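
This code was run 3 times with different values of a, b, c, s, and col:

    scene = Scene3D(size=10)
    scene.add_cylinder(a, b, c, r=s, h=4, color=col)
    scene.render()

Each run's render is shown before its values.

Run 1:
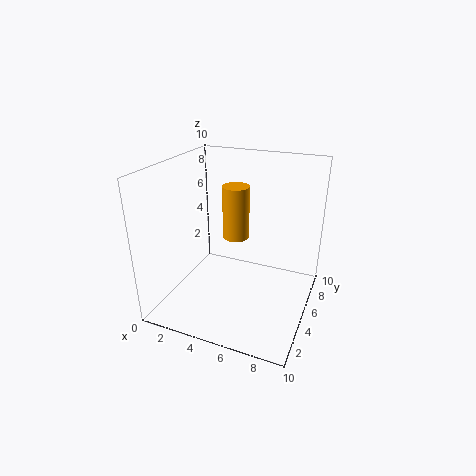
a = 4
b = 7
c = 4
s = 1
col = 'orange'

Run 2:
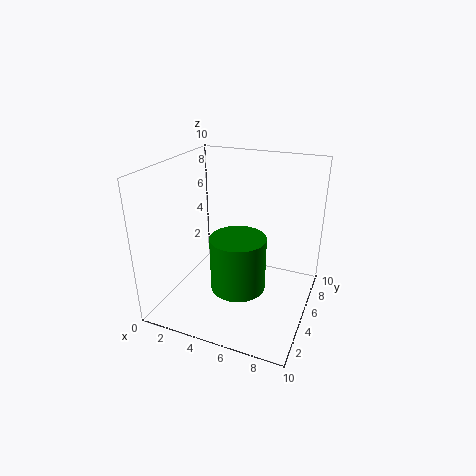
a = 5
b = 5
c = 1
s = 2
col = 'green'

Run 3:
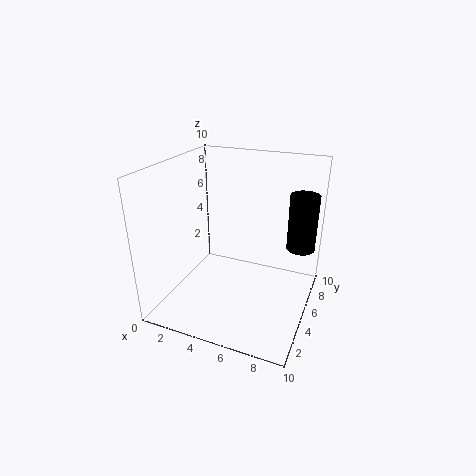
a = 9
b = 7
c = 4
s = 1
col = 'black'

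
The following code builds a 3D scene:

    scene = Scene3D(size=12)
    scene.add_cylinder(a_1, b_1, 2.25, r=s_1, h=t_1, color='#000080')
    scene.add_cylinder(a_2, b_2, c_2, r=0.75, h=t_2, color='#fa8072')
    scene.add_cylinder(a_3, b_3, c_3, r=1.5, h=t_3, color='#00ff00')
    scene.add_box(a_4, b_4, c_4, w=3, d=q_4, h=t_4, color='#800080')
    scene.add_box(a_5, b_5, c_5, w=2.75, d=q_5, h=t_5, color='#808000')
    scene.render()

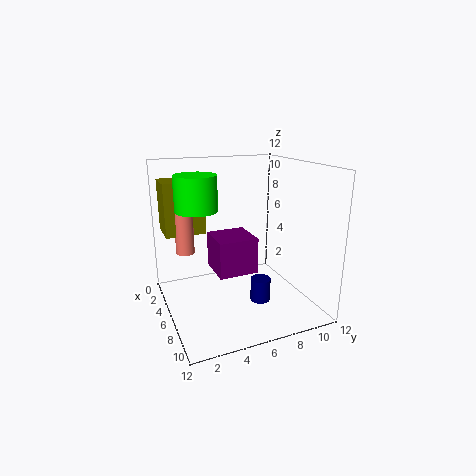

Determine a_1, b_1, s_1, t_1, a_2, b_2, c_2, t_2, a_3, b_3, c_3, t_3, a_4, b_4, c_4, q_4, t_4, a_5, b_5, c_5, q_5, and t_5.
a_1 = 9.75
b_1 = 6.25
s_1 = 0.75
t_1 = 1.75
a_2 = 5
b_2 = 1.75
c_2 = 5
t_2 = 4.25
a_3 = 8
b_3 = 2
c_3 = 9.25
t_3 = 2.5
a_4 = 6.25
b_4 = 3.25
c_4 = 4.25
q_4 = 3
t_4 = 2.75
a_5 = 2.5
b_5 = 0.25
c_5 = 6.5
q_5 = 3.25
t_5 = 4.25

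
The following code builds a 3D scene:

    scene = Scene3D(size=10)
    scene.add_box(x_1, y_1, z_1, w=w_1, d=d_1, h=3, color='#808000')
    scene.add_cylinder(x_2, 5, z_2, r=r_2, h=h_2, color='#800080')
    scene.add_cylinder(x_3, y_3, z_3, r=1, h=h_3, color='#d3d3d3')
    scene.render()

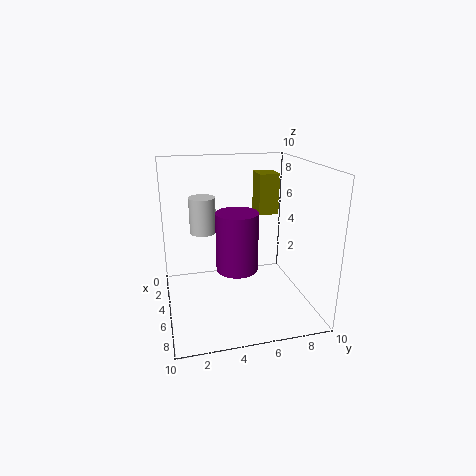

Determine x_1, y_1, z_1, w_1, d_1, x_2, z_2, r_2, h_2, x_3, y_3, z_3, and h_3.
x_1 = 1.75, y_1 = 7, z_1 = 6, w_1 = 1.75, d_1 = 1.5, x_2 = 4.75, z_2 = 2.5, r_2 = 1.5, h_2 = 4.25, x_3 = 2, y_3 = 3, z_3 = 4.5, h_3 = 2.75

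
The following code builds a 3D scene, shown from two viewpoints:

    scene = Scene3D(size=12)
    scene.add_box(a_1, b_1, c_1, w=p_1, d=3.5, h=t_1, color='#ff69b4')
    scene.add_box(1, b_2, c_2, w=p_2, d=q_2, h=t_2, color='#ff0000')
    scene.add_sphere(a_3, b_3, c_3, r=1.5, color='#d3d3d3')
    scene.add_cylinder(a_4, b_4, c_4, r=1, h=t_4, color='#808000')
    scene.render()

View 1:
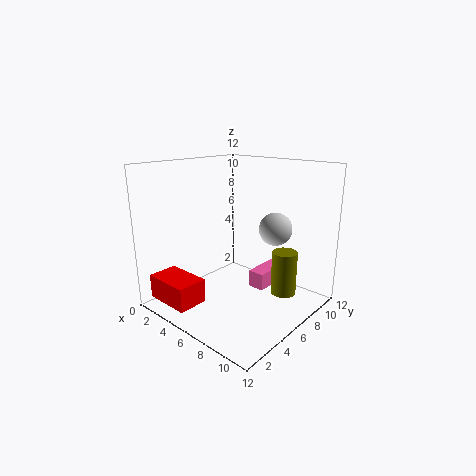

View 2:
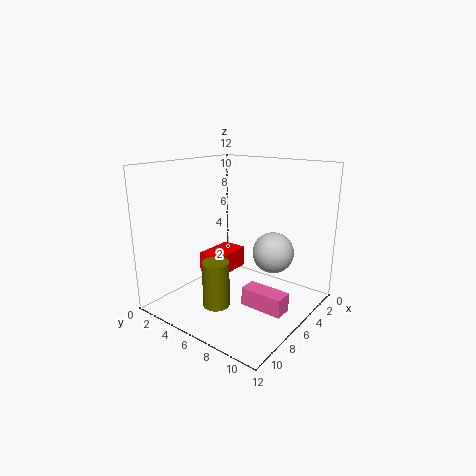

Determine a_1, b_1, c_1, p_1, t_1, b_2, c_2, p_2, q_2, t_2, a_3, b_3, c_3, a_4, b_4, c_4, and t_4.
a_1 = 6; b_1 = 7.5; c_1 = 1; p_1 = 1.5; t_1 = 1.5; b_2 = 0.5; c_2 = 1; p_2 = 4; q_2 = 2.5; t_2 = 2; a_3 = 7; b_3 = 10; c_3 = 6; a_4 = 10; b_4 = 7; c_4 = 2; t_4 = 3.5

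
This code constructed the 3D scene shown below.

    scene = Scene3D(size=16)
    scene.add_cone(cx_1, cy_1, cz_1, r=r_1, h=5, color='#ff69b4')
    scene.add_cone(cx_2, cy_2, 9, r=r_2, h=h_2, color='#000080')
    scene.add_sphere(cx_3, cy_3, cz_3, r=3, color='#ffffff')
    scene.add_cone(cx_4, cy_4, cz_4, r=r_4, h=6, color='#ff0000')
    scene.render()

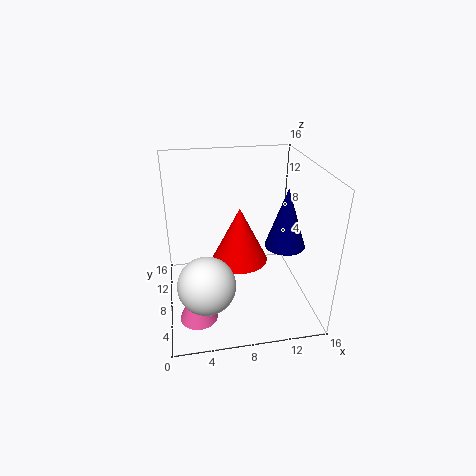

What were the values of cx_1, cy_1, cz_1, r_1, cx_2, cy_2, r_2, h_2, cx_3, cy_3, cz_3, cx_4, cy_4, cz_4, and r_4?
cx_1 = 3
cy_1 = 4
cz_1 = 1
r_1 = 2
cx_2 = 12
cy_2 = 4
r_2 = 2
h_2 = 6
cx_3 = 4
cy_3 = 4
cz_3 = 5
cx_4 = 8
cy_4 = 7
cz_4 = 6
r_4 = 3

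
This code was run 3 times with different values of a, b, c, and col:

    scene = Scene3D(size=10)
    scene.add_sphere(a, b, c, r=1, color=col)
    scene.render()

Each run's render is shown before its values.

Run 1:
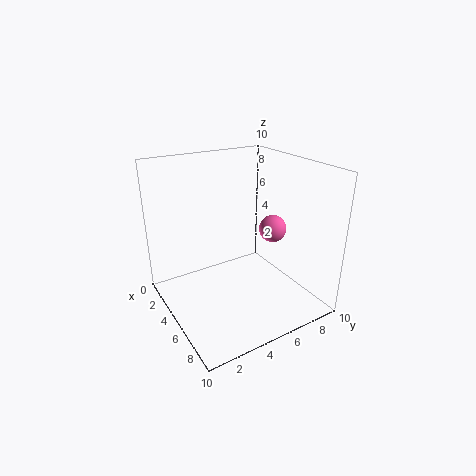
a = 5
b = 8
c = 5
col = 'hotpink'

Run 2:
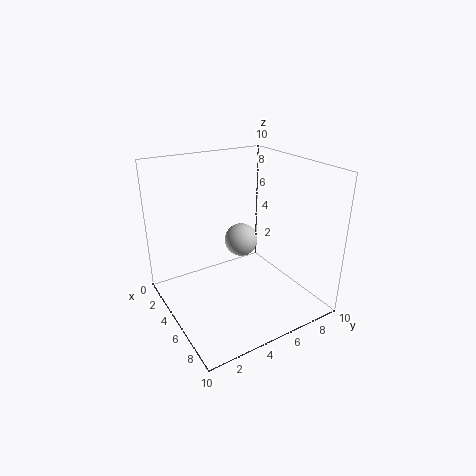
a = 7
b = 4
c = 6
col = 'lightgray'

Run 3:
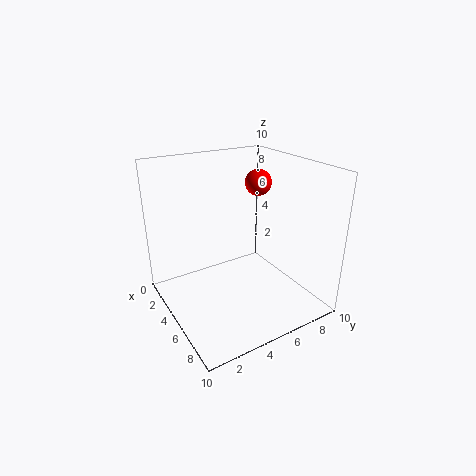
a = 3
b = 8
c = 8
col = 'red'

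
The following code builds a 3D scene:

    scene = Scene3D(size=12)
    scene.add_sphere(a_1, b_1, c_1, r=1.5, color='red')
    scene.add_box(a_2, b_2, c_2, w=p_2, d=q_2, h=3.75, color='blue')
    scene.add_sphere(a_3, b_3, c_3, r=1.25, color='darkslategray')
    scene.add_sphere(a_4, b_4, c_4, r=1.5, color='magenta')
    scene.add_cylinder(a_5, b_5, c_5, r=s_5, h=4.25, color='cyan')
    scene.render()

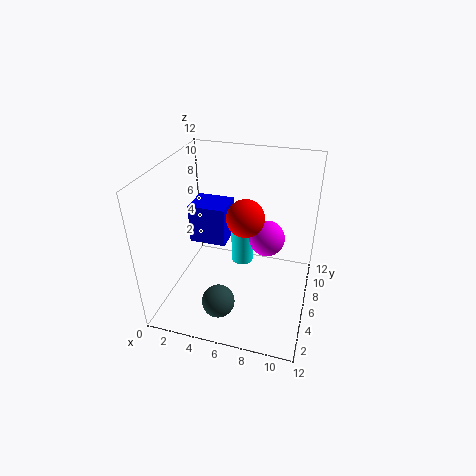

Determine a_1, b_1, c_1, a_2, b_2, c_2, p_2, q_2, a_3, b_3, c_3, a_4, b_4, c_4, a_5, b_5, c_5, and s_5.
a_1 = 6.75; b_1 = 5.5; c_1 = 8.25; a_2 = 0.5; b_2 = 8.25; c_2 = 3.25; p_2 = 3.5; q_2 = 3; a_3 = 5.75; b_3 = 1.5; c_3 = 3; a_4 = 8.25; b_4 = 7; c_4 = 5.75; a_5 = 5.75; b_5 = 8.25; c_5 = 2.25; s_5 = 1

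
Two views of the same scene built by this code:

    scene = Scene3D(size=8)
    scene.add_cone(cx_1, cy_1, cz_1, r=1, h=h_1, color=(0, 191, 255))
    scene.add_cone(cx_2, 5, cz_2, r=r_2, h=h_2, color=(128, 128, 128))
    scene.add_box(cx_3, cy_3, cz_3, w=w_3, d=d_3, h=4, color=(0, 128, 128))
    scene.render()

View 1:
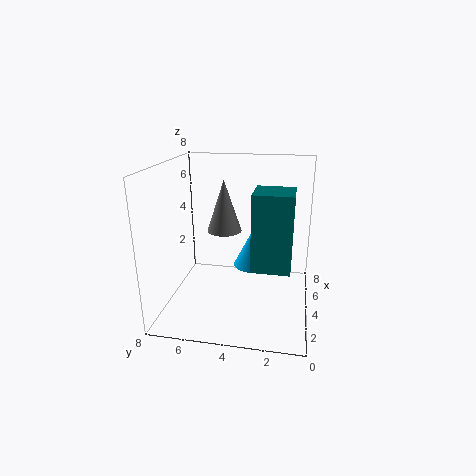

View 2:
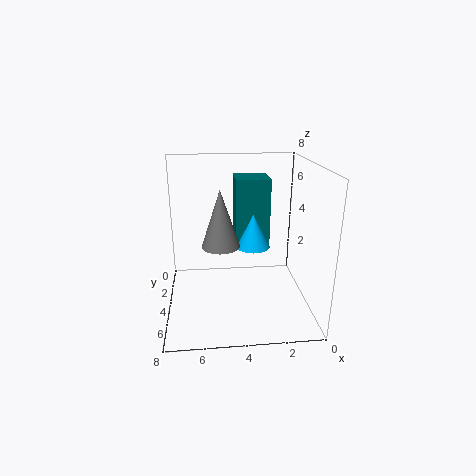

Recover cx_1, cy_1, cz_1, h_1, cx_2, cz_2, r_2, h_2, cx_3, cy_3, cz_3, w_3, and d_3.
cx_1 = 3; cy_1 = 3; cz_1 = 3; h_1 = 2; cx_2 = 5; cz_2 = 4; r_2 = 1; h_2 = 3; cx_3 = 2; cy_3 = 1; cz_3 = 3; w_3 = 2; d_3 = 2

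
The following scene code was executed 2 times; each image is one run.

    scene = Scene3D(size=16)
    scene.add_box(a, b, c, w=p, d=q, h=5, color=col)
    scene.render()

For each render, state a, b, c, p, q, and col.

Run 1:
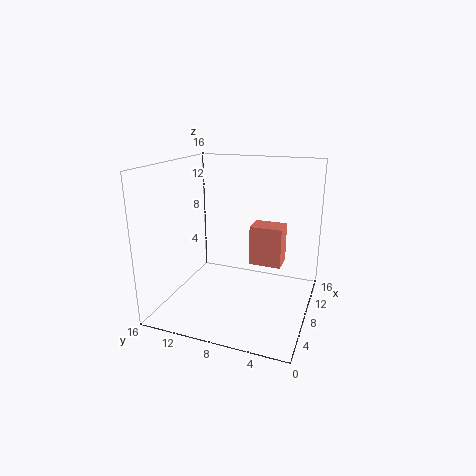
a = 12; b = 4; c = 3; p = 3; q = 4; col = 'salmon'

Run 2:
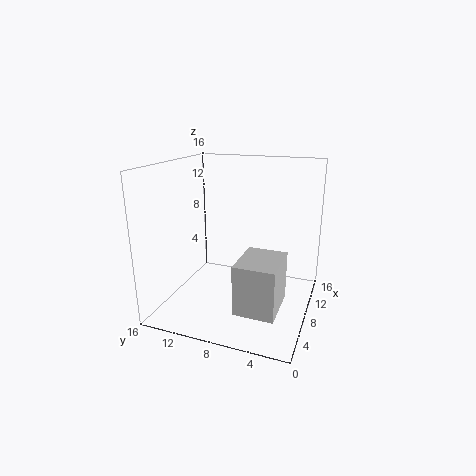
a = 1; b = 2; c = 3; p = 5; q = 4; col = 'lightgray'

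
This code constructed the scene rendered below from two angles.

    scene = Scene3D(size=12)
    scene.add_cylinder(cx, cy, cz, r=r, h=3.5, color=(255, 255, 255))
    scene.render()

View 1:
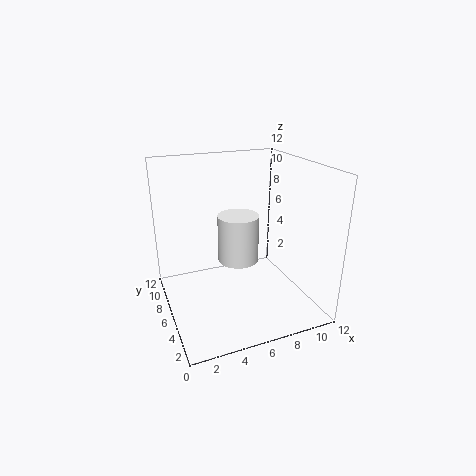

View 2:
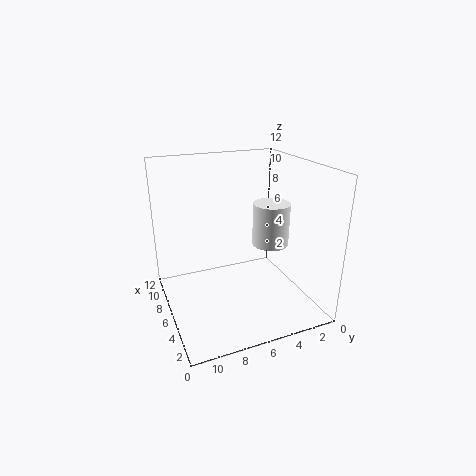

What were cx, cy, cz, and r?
cx = 5; cy = 3.5; cz = 5.5; r = 1.5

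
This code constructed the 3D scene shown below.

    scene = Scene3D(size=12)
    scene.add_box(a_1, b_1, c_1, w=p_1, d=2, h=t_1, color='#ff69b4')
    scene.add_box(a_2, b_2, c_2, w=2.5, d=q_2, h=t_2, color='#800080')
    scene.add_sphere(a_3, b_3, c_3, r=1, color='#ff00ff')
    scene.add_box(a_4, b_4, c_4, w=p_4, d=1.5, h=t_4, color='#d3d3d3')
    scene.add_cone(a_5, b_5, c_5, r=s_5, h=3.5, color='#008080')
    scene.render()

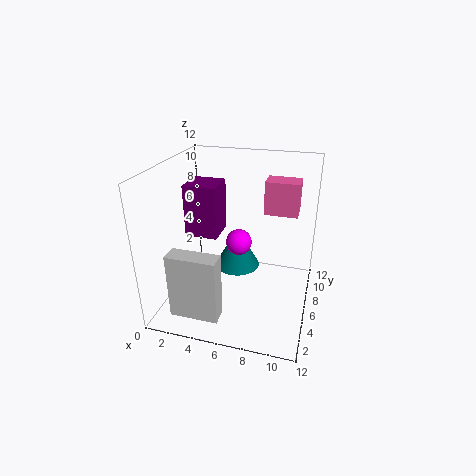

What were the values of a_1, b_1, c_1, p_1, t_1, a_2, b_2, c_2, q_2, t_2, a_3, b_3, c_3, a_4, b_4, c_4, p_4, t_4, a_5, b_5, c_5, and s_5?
a_1 = 7.5
b_1 = 9
c_1 = 7
p_1 = 3
t_1 = 3
a_2 = 2.5
b_2 = 3.5
c_2 = 7
q_2 = 2.5
t_2 = 4
a_3 = 6.5
b_3 = 4.5
c_3 = 6.5
a_4 = 1.5
b_4 = 1.5
c_4 = 0.5
p_4 = 4
t_4 = 5.5
a_5 = 5.5
b_5 = 7.5
c_5 = 2.5
s_5 = 2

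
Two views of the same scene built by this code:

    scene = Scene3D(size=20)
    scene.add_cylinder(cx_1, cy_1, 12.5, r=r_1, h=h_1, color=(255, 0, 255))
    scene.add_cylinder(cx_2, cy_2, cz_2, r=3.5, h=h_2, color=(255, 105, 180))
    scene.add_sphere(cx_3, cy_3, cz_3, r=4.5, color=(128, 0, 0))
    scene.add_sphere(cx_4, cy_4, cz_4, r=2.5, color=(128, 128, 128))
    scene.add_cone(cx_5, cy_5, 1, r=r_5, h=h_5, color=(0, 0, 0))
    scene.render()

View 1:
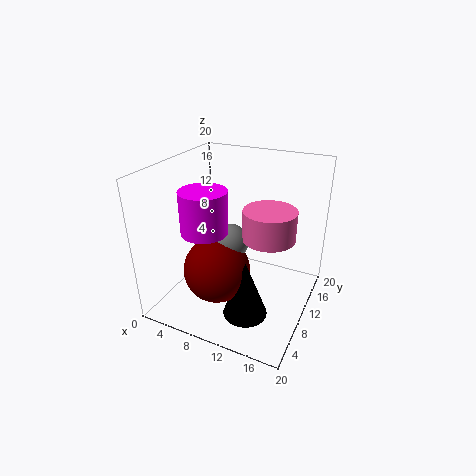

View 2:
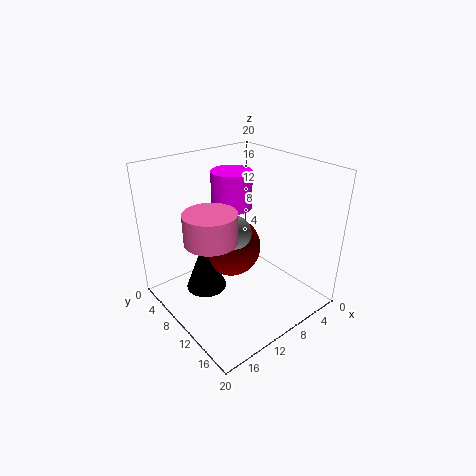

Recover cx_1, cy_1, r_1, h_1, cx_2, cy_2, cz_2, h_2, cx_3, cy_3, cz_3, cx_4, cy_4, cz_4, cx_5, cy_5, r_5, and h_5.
cx_1 = 7.5
cy_1 = 5.5
r_1 = 3
h_1 = 5.5
cx_2 = 14.5
cy_2 = 10
cz_2 = 11
h_2 = 4
cx_3 = 8.5
cy_3 = 6.5
cz_3 = 6.5
cx_4 = 9.5
cy_4 = 8.5
cz_4 = 10
cx_5 = 13
cy_5 = 6
r_5 = 3
h_5 = 8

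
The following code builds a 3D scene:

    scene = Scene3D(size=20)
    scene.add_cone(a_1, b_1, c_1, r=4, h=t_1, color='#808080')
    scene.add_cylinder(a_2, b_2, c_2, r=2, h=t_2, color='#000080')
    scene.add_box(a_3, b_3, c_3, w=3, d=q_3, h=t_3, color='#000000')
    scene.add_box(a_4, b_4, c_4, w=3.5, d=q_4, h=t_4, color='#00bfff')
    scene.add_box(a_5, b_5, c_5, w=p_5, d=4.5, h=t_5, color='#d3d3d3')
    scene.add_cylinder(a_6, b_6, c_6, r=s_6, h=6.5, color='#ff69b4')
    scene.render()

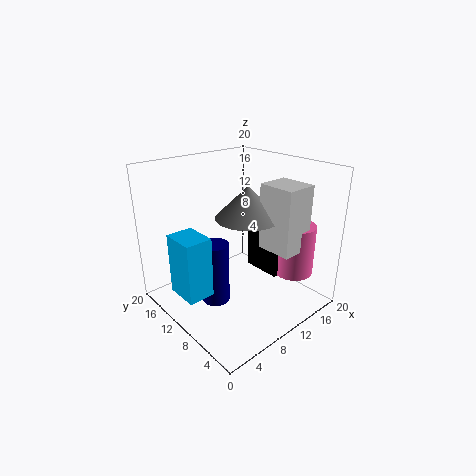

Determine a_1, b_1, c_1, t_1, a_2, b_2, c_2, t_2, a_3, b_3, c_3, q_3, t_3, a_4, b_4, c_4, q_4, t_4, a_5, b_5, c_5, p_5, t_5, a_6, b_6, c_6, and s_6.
a_1 = 8.5, b_1 = 6.5, c_1 = 14.5, t_1 = 4, a_2 = 7, b_2 = 11.5, c_2 = 0.5, t_2 = 9, a_3 = 10, b_3 = 3, c_3 = 7, q_3 = 5, t_3 = 6, a_4 = 0.5, b_4 = 8, c_4 = 4.5, q_4 = 4.5, t_4 = 8, a_5 = 9, b_5 = 0.5, c_5 = 11, p_5 = 4, t_5 = 8, a_6 = 13, b_6 = 2.5, c_6 = 7, s_6 = 2.5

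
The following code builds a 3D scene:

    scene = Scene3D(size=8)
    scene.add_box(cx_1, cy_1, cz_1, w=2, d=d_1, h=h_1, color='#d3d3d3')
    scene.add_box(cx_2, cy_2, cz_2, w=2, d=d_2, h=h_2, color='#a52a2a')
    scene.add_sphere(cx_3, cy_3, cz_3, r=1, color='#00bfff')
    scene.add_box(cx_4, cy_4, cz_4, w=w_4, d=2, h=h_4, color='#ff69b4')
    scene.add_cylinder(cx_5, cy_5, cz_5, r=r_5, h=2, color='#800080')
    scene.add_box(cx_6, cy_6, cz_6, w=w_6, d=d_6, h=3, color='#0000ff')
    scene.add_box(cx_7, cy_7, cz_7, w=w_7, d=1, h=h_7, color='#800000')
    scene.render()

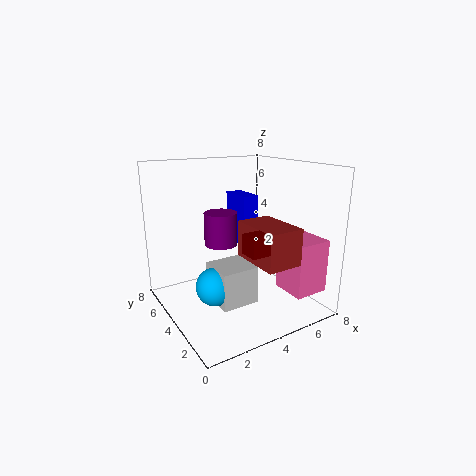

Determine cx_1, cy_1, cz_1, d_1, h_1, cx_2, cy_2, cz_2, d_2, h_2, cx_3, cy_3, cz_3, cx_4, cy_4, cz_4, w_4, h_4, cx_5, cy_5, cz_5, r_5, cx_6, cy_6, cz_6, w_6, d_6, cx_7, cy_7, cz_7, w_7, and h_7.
cx_1 = 2, cy_1 = 2, cz_1 = 1, d_1 = 2, h_1 = 2, cx_2 = 4, cy_2 = 1, cz_2 = 3, d_2 = 3, h_2 = 2, cx_3 = 2, cy_3 = 3, cz_3 = 2, cx_4 = 6, cy_4 = 1, cz_4 = 1, w_4 = 2, h_4 = 3, cx_5 = 4, cy_5 = 6, cz_5 = 3, r_5 = 1, cx_6 = 5, cy_6 = 5, cz_6 = 3, w_6 = 1, d_6 = 2, cx_7 = 3, cy_7 = 1, cz_7 = 4, w_7 = 1, h_7 = 1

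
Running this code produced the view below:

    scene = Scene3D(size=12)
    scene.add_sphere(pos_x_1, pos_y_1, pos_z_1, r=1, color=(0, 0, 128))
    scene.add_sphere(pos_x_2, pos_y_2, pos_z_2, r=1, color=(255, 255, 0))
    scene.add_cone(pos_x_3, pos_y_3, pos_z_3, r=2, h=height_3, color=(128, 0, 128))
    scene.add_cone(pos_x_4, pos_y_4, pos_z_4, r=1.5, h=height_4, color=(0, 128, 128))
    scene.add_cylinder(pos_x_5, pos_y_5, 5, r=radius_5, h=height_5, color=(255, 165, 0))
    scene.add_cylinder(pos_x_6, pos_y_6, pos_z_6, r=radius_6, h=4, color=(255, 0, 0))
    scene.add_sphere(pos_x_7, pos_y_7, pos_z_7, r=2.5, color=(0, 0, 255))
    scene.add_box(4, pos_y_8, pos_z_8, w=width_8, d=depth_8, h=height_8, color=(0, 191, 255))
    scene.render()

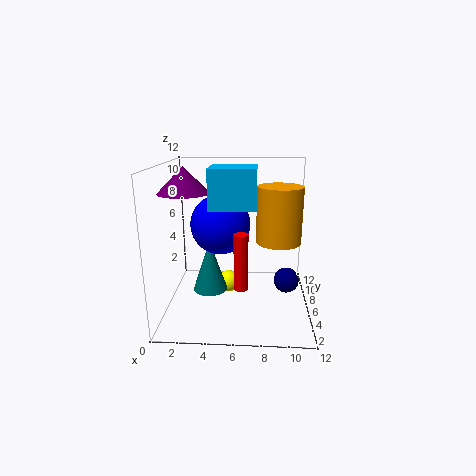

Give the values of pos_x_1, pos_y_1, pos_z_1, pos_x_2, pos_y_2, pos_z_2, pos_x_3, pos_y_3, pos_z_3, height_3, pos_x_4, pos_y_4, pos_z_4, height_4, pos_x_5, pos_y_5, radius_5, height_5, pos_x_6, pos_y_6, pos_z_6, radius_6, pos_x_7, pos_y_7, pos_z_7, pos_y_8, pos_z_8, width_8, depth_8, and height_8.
pos_x_1 = 10, pos_y_1 = 4.5, pos_z_1 = 3, pos_x_2 = 5, pos_y_2 = 8, pos_z_2 = 1, pos_x_3 = 2, pos_y_3 = 4.5, pos_z_3 = 10, height_3 = 2, pos_x_4 = 3.5, pos_y_4 = 6.5, pos_z_4 = 1, height_4 = 4.5, pos_x_5 = 9.5, pos_y_5 = 8, radius_5 = 2, height_5 = 5, pos_x_6 = 6.5, pos_y_6 = 1, pos_z_6 = 4, radius_6 = 0.5, pos_x_7 = 4.5, pos_y_7 = 6.5, pos_z_7 = 7, pos_y_8 = 3, pos_z_8 = 9, width_8 = 3.5, depth_8 = 3, height_8 = 3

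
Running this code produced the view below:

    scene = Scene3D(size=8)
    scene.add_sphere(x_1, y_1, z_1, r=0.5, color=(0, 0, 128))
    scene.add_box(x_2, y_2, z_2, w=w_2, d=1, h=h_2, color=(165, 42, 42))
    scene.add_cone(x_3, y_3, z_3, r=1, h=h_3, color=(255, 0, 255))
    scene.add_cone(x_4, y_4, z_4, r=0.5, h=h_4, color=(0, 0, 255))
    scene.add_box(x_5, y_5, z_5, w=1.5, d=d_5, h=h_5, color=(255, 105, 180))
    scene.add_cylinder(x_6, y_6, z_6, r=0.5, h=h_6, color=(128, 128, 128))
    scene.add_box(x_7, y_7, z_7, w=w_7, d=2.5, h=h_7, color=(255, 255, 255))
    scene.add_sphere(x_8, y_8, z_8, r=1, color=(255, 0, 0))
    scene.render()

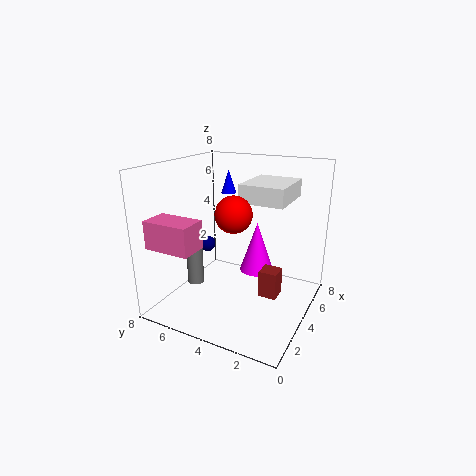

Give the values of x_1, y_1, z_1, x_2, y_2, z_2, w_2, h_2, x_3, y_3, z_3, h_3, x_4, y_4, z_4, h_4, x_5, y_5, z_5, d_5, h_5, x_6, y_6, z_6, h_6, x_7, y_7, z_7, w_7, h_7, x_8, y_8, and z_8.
x_1 = 5.5; y_1 = 7; z_1 = 2.5; x_2 = 3.5; y_2 = 1.5; z_2 = 1; w_2 = 1; h_2 = 1.5; x_3 = 5.5; y_3 = 3.5; z_3 = 1.5; h_3 = 3; x_4 = 7.5; y_4 = 6.5; z_4 = 5.5; h_4 = 1.5; x_5 = 0.5; y_5 = 5; z_5 = 4; d_5 = 2.5; h_5 = 1.5; x_6 = 4; y_6 = 7; z_6 = 0.5; h_6 = 3; x_7 = 4; y_7 = 1.5; z_7 = 6; w_7 = 3; h_7 = 1; x_8 = 3.5; y_8 = 4; z_8 = 5.5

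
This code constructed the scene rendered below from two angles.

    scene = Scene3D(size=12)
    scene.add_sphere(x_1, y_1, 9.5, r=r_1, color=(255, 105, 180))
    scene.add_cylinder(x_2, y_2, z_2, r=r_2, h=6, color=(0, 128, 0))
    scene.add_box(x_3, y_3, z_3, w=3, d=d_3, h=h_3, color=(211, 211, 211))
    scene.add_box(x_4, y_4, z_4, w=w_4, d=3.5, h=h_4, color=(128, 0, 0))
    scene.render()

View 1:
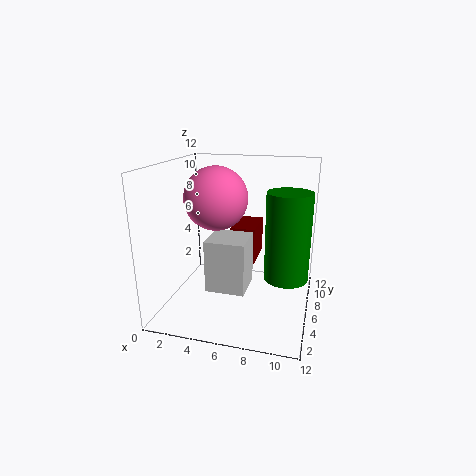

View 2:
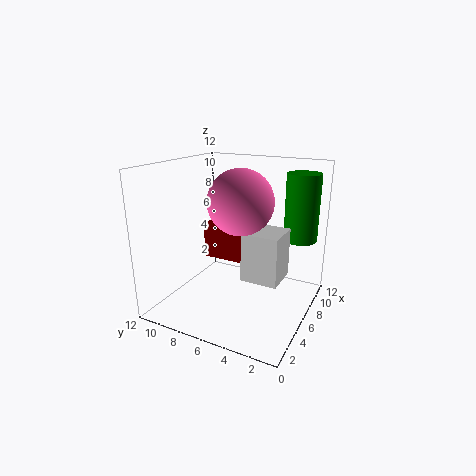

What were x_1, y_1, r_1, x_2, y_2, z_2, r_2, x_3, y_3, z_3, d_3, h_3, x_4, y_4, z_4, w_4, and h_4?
x_1 = 4.5; y_1 = 5; r_1 = 2.5; x_2 = 10.5; y_2 = 2; z_2 = 5; r_2 = 1.5; x_3 = 4.5; y_3 = 2; z_3 = 3; d_3 = 3; h_3 = 4; x_4 = 5.5; y_4 = 5.5; z_4 = 4; w_4 = 2; h_4 = 3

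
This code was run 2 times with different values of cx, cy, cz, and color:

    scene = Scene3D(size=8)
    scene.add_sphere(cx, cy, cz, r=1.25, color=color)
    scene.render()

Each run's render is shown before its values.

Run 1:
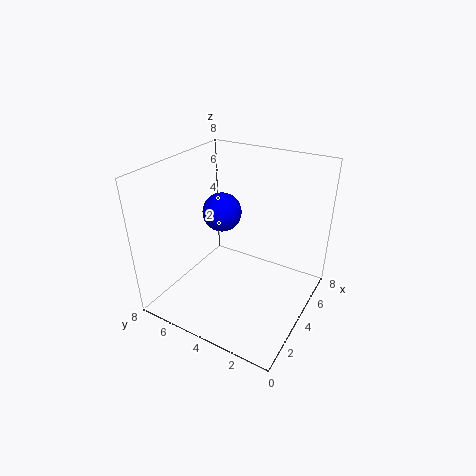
cx = 6.25; cy = 6.5; cz = 4; color = 'blue'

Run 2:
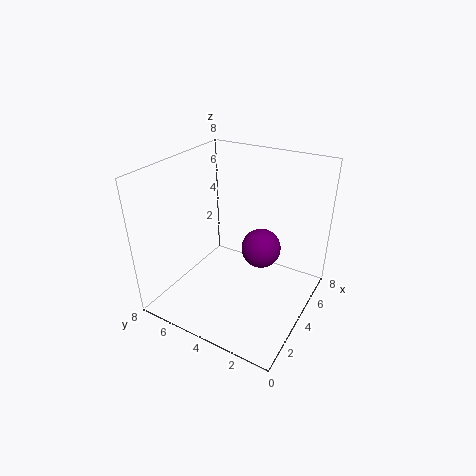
cx = 6.5; cy = 3.75; cz = 2; color = 'purple'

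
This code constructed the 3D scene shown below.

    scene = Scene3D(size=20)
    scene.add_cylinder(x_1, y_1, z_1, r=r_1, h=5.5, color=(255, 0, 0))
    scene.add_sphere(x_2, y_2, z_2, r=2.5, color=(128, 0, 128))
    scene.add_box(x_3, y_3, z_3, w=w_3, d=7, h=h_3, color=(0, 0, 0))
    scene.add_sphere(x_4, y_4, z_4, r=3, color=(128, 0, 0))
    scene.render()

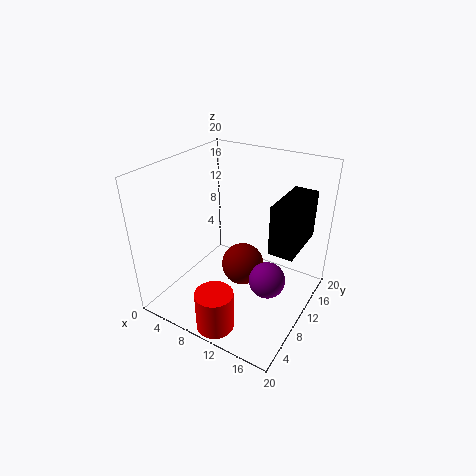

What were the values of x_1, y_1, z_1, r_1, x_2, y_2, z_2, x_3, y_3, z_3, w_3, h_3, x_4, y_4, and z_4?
x_1 = 11, y_1 = 2.5, z_1 = 0.5, r_1 = 2.5, x_2 = 15, y_2 = 9.5, z_2 = 5, x_3 = 16.5, y_3 = 6, z_3 = 12, w_3 = 3, h_3 = 6, x_4 = 10.5, y_4 = 10.5, z_4 = 5.5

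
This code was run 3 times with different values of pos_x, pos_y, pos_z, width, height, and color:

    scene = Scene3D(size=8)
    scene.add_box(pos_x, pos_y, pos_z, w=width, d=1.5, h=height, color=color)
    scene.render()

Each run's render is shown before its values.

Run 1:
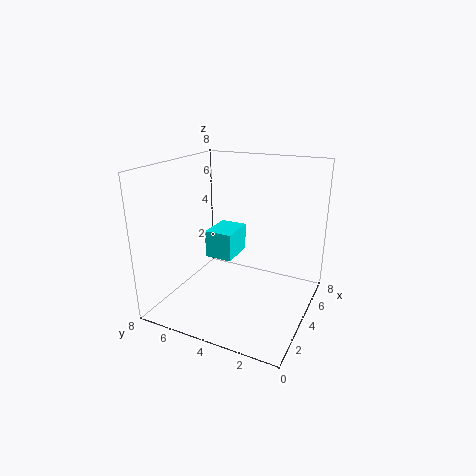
pos_x = 3, pos_y = 4, pos_z = 3, width = 2, height = 1.5, color = 'cyan'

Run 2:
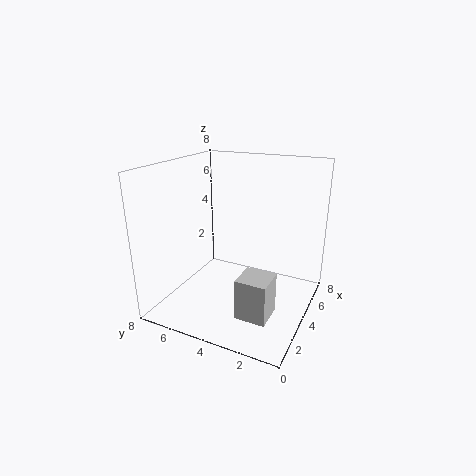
pos_x = 0.5, pos_y = 1, pos_z = 1.5, width = 1.5, height = 2, color = 'lightgray'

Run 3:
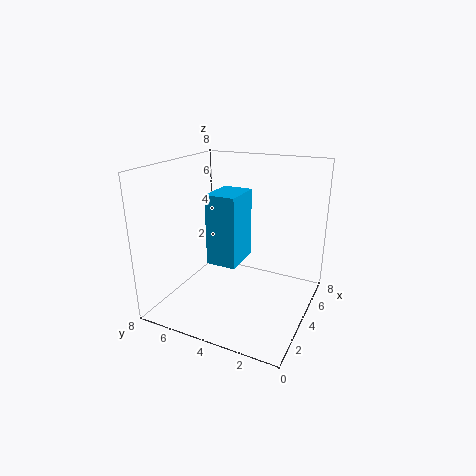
pos_x = 1.5, pos_y = 3, pos_z = 3.5, width = 2, height = 3.5, color = 'deepskyblue'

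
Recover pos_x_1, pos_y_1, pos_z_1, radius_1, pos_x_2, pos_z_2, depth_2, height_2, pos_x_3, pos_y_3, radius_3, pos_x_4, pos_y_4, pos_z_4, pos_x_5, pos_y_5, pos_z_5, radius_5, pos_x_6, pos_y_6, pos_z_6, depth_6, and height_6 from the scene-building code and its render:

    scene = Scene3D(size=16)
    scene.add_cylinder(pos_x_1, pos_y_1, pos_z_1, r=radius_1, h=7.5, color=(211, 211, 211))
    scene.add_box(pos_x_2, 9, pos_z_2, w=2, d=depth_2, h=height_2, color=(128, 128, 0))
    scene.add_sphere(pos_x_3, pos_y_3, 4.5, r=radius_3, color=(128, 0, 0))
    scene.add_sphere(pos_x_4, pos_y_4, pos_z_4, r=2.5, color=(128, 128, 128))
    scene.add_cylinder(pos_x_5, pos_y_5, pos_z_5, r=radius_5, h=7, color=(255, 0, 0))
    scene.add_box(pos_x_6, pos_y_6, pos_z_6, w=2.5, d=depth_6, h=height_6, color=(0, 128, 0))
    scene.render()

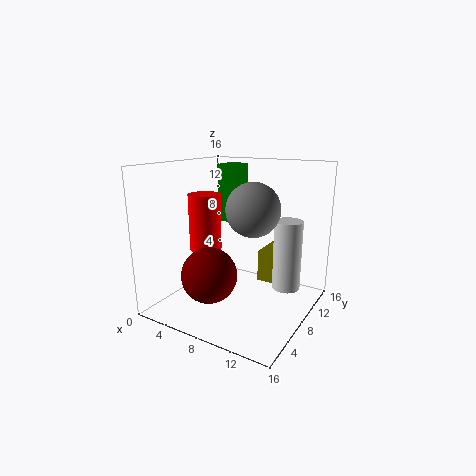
pos_x_1 = 13.5
pos_y_1 = 9
pos_z_1 = 3
radius_1 = 1.5
pos_x_2 = 10
pos_z_2 = 3
depth_2 = 4.5
height_2 = 3.5
pos_x_3 = 6.5
pos_y_3 = 4.5
radius_3 = 3
pos_x_4 = 12
pos_y_4 = 4
pos_z_4 = 12.5
pos_x_5 = 2
pos_y_5 = 10
pos_z_5 = 5
radius_5 = 2
pos_x_6 = 3
pos_y_6 = 11.5
pos_z_6 = 8.5
depth_6 = 3
height_6 = 7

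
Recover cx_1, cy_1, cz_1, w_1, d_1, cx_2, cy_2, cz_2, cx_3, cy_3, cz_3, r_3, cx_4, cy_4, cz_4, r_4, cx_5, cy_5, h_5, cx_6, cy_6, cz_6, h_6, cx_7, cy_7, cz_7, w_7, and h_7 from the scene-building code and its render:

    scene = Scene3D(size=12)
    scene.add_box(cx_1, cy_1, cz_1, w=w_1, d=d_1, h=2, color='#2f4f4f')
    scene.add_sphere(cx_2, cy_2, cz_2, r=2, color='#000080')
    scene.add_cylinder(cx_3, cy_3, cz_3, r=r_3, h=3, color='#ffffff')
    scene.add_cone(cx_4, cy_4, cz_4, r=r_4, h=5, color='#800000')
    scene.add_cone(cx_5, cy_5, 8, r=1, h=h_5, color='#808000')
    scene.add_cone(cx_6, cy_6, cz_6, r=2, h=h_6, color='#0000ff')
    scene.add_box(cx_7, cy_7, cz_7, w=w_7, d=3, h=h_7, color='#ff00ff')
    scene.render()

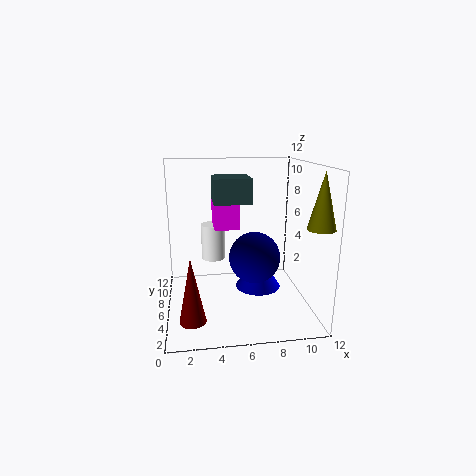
cx_1 = 4
cy_1 = 5
cz_1 = 9
w_1 = 3
d_1 = 3
cx_2 = 7
cy_2 = 4
cz_2 = 5
cx_3 = 4
cy_3 = 7
cz_3 = 4
r_3 = 1
cx_4 = 2
cy_4 = 2
cz_4 = 1
r_4 = 1
cx_5 = 11
cy_5 = 1
h_5 = 4
cx_6 = 8
cy_6 = 7
cz_6 = 1
h_6 = 3
cx_7 = 4
cy_7 = 5
cz_7 = 7
w_7 = 2
h_7 = 3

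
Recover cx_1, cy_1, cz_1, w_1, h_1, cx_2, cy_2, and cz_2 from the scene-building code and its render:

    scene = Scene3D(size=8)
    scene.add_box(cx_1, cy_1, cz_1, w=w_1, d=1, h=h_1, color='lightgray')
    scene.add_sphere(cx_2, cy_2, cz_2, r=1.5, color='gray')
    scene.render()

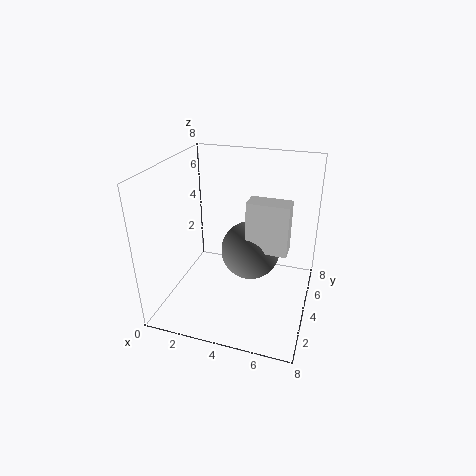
cx_1 = 5
cy_1 = 2
cz_1 = 4.5
w_1 = 2
h_1 = 2.5
cx_2 = 5
cy_2 = 3
cz_2 = 4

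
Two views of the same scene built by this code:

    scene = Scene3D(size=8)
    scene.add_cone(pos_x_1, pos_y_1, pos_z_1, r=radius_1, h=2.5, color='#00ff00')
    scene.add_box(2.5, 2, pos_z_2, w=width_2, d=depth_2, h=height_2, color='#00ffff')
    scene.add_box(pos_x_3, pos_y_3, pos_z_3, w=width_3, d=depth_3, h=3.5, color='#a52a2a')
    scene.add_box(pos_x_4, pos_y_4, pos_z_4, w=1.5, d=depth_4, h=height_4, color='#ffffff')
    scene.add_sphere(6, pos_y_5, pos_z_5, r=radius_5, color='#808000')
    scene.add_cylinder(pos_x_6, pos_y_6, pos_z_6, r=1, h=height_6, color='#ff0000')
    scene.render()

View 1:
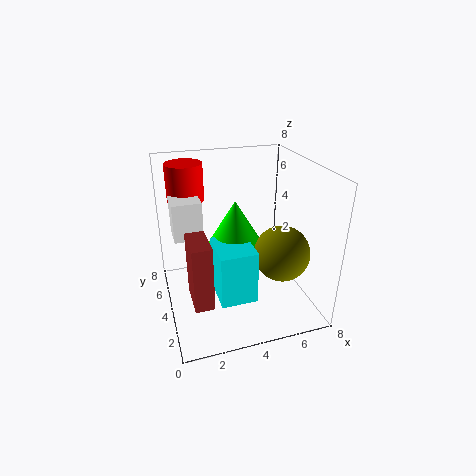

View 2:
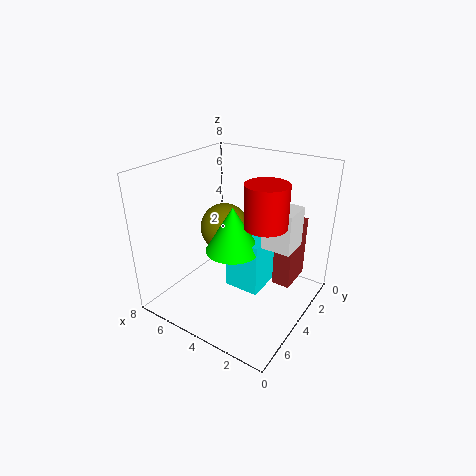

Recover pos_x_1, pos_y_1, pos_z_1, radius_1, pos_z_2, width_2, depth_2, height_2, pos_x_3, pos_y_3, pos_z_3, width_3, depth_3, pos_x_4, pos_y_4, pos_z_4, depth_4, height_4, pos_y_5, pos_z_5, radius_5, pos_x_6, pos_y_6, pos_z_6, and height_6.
pos_x_1 = 4, pos_y_1 = 4.5, pos_z_1 = 3.5, radius_1 = 1.5, pos_z_2 = 1, width_2 = 2, depth_2 = 2.5, height_2 = 3, pos_x_3 = 1, pos_y_3 = 1.5, pos_z_3 = 1.5, width_3 = 1, depth_3 = 2, pos_x_4 = 0.5, pos_y_4 = 3.5, pos_z_4 = 4.5, depth_4 = 1.5, height_4 = 2, pos_y_5 = 2.5, pos_z_5 = 3.5, radius_5 = 1.5, pos_x_6 = 1.5, pos_y_6 = 5.5, pos_z_6 = 6, height_6 = 2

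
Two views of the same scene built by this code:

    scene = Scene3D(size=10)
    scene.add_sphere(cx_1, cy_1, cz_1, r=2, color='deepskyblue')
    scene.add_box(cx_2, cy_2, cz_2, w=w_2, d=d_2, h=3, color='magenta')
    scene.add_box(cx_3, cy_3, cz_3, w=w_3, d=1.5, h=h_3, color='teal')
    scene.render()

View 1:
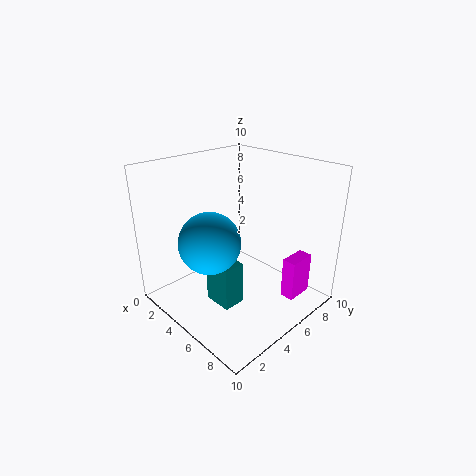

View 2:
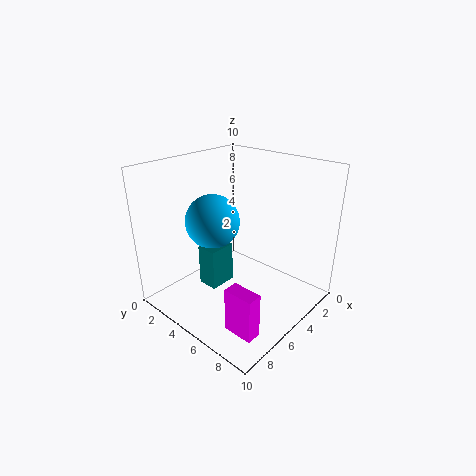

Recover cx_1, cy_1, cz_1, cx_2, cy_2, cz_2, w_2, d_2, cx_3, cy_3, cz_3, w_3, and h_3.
cx_1 = 5
cy_1 = 2.5
cz_1 = 5.5
cx_2 = 7.5
cy_2 = 7
cz_2 = 0.5
w_2 = 1
d_2 = 2
cx_3 = 4.5
cy_3 = 2.5
cz_3 = 1
w_3 = 2
h_3 = 3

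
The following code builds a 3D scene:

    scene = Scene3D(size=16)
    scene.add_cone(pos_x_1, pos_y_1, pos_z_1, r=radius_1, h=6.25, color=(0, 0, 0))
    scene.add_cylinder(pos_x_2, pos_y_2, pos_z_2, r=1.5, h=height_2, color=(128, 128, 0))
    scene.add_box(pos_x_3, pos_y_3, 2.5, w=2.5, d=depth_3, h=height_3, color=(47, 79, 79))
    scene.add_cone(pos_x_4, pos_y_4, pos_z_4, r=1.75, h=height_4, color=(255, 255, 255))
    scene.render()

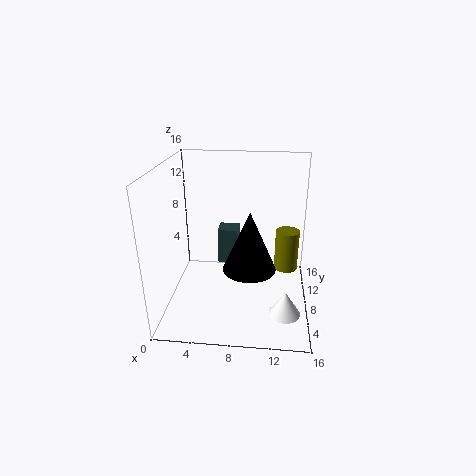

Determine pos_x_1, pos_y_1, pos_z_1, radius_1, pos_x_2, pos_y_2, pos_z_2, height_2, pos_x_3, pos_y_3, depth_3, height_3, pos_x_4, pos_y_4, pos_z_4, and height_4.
pos_x_1 = 9.5, pos_y_1 = 5, pos_z_1 = 6, radius_1 = 2.75, pos_x_2 = 13.75, pos_y_2 = 13.25, pos_z_2 = 1.5, height_2 = 5.25, pos_x_3 = 5, pos_y_3 = 12, depth_3 = 2.5, height_3 = 4.5, pos_x_4 = 13.5, pos_y_4 = 5.25, pos_z_4 = 0.25, height_4 = 2.75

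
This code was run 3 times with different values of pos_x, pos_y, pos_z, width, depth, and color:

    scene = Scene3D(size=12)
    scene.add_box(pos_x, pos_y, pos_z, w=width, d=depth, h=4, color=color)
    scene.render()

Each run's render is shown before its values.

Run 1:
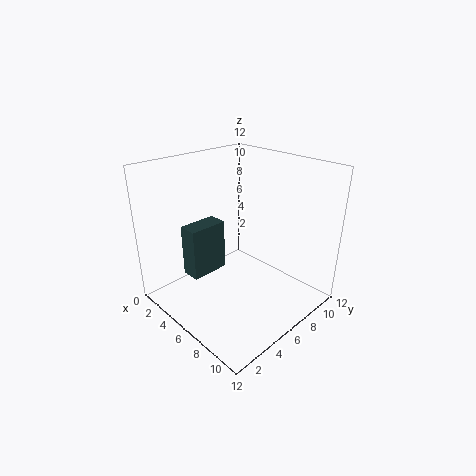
pos_x = 4.5; pos_y = 1.5; pos_z = 4; width = 1.5; depth = 3; color = 'darkslategray'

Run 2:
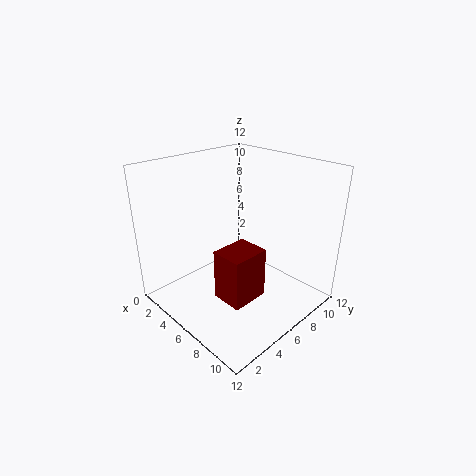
pos_x = 7; pos_y = 2.5; pos_z = 2.5; width = 2.5; depth = 3; color = 'maroon'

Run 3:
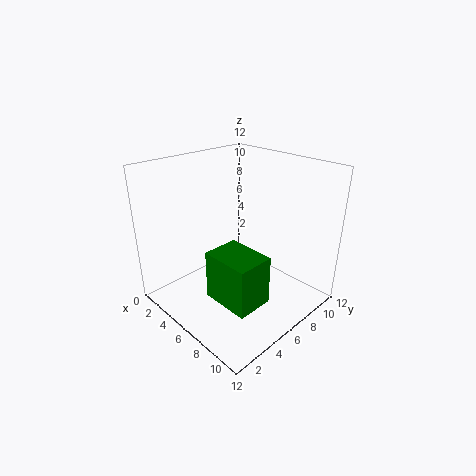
pos_x = 6; pos_y = 2.5; pos_z = 2; width = 4; depth = 3; color = 'green'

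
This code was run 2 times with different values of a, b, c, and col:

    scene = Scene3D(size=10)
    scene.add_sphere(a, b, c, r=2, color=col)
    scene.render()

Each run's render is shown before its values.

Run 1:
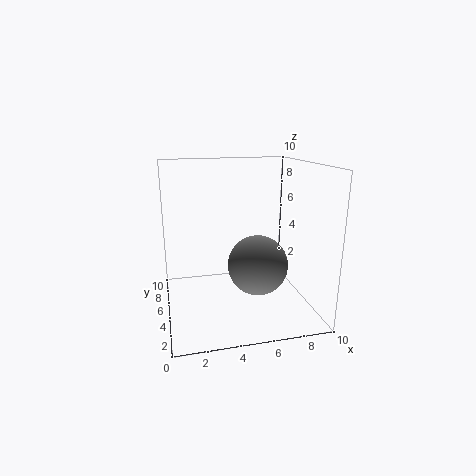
a = 6, b = 3.5, c = 3.5, col = 'gray'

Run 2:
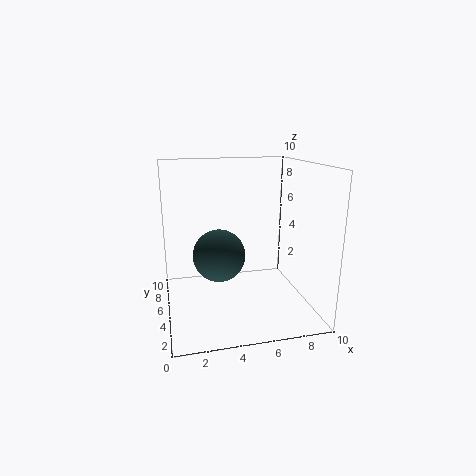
a = 4, b = 7, c = 3, col = 'darkslategray'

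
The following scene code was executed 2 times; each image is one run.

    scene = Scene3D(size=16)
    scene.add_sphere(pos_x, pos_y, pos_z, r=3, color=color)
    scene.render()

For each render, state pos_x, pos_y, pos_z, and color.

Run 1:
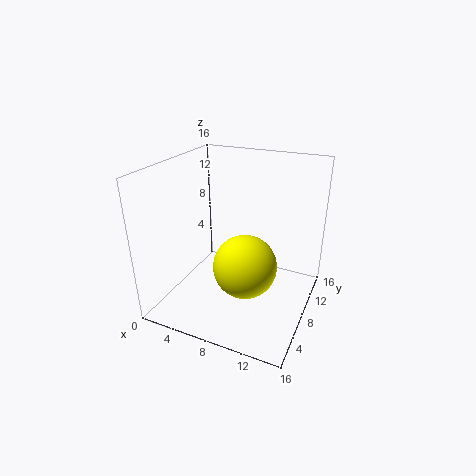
pos_x = 11
pos_y = 3
pos_z = 8
color = 'yellow'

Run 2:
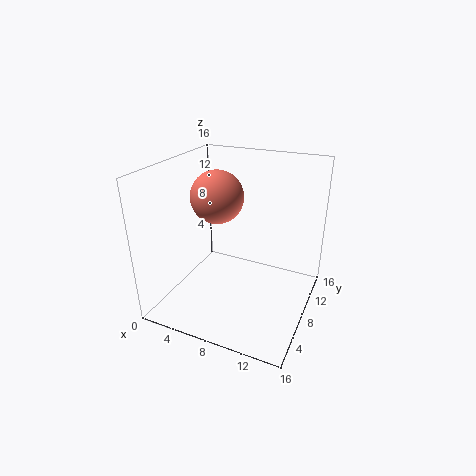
pos_x = 5
pos_y = 9
pos_z = 12
color = 'salmon'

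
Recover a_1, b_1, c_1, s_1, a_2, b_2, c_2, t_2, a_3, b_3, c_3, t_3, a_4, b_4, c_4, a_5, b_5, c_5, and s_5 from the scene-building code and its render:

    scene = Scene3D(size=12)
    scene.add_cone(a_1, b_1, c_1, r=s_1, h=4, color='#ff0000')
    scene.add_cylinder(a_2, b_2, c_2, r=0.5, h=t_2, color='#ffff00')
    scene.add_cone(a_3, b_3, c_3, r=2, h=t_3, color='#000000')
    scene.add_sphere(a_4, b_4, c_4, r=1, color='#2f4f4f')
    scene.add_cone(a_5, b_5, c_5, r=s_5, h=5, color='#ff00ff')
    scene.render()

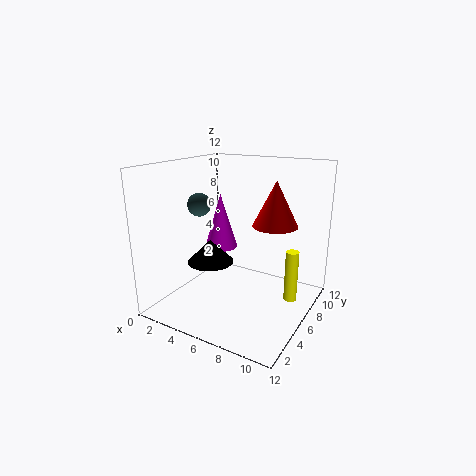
a_1 = 8; b_1 = 9; c_1 = 6.5; s_1 = 2; a_2 = 11; b_2 = 5.5; c_2 = 2; t_2 = 4; a_3 = 3.5; b_3 = 5.5; c_3 = 3.5; t_3 = 2; a_4 = 2.5; b_4 = 5.5; c_4 = 8.5; a_5 = 3; b_5 = 8; c_5 = 4; s_5 = 1.5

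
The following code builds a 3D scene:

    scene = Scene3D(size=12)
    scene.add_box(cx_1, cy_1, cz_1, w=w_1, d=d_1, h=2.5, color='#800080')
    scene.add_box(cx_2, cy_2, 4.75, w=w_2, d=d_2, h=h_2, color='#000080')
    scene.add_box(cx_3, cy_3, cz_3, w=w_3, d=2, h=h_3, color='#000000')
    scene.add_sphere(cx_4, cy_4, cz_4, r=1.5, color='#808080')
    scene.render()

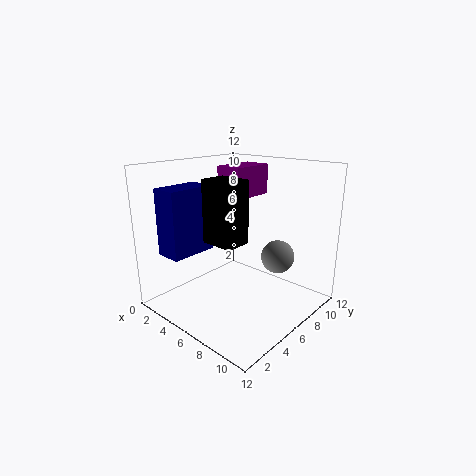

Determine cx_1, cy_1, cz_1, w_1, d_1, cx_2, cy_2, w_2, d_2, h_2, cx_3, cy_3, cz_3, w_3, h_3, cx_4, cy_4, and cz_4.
cx_1 = 4; cy_1 = 5.75; cz_1 = 9.25; w_1 = 2.25; d_1 = 3.75; cx_2 = 1.5; cy_2 = 1.25; w_2 = 2.25; d_2 = 4; h_2 = 5.5; cx_3 = 6.5; cy_3 = 1.75; cz_3 = 7; w_3 = 2.5; h_3 = 4.5; cx_4 = 7.5; cy_4 = 9.75; cz_4 = 3.5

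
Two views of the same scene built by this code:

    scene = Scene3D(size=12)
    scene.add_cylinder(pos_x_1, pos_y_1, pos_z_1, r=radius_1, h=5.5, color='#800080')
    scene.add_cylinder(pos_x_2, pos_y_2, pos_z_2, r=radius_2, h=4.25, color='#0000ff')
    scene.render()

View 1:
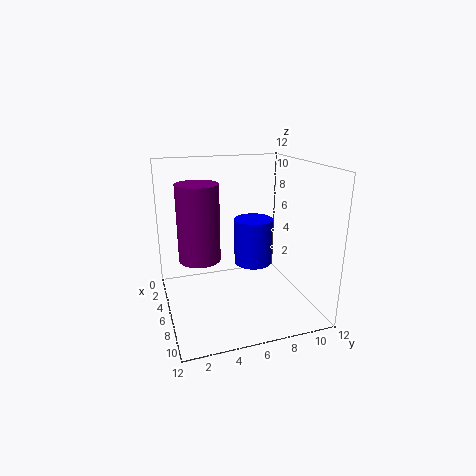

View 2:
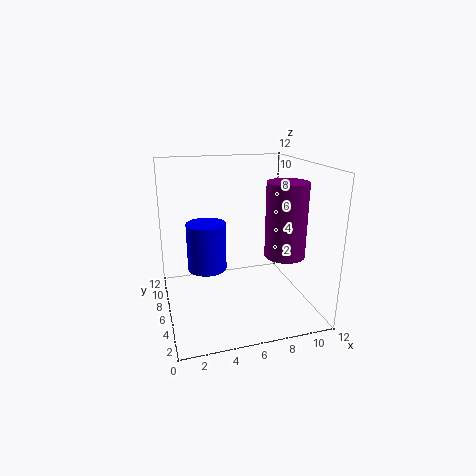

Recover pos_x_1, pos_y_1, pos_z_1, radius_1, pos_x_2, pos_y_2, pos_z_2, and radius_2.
pos_x_1 = 8.5; pos_y_1 = 2.25; pos_z_1 = 5.75; radius_1 = 1.5; pos_x_2 = 3.75; pos_y_2 = 8.25; pos_z_2 = 2.5; radius_2 = 1.75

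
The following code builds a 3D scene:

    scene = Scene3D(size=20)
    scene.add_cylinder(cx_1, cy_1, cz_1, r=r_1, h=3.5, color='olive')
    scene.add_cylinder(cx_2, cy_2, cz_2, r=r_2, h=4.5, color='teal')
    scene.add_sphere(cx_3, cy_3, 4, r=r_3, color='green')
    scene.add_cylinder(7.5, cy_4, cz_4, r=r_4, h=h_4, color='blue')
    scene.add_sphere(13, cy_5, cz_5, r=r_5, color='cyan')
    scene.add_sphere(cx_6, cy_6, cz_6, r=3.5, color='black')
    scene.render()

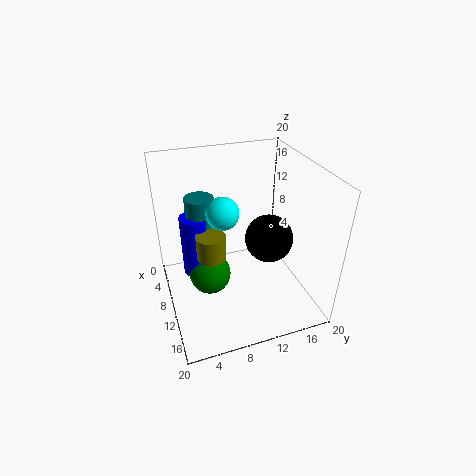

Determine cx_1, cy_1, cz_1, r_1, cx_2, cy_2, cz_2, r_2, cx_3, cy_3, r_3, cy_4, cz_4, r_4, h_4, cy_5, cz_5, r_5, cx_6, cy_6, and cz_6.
cx_1 = 10.5, cy_1 = 6, cz_1 = 8, r_1 = 2, cx_2 = 7, cy_2 = 5.5, cz_2 = 11, r_2 = 2, cx_3 = 9, cy_3 = 6, r_3 = 3, cy_4 = 4.5, cz_4 = 4, r_4 = 2, h_4 = 9, cy_5 = 7, cz_5 = 16, r_5 = 2, cx_6 = 9.5, cy_6 = 15, cz_6 = 8.5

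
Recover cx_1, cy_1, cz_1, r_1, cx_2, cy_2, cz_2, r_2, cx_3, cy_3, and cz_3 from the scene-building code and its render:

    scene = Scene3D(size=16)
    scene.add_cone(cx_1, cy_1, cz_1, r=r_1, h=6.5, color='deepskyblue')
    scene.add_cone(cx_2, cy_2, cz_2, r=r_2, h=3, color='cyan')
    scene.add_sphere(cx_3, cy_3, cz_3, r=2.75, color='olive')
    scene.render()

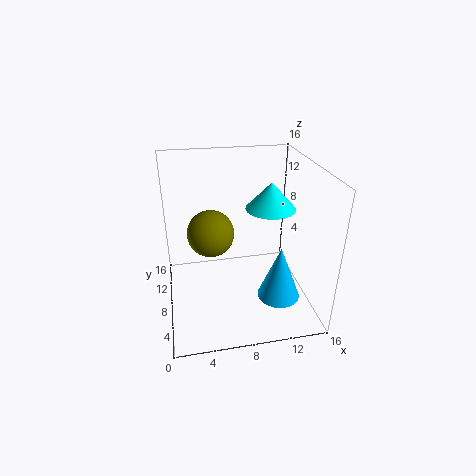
cx_1 = 12.75, cy_1 = 6.75, cz_1 = 0.25, r_1 = 2.5, cx_2 = 11.75, cy_2 = 8.5, cz_2 = 11, r_2 = 2.75, cx_3 = 5.25, cy_3 = 10.5, cz_3 = 7.5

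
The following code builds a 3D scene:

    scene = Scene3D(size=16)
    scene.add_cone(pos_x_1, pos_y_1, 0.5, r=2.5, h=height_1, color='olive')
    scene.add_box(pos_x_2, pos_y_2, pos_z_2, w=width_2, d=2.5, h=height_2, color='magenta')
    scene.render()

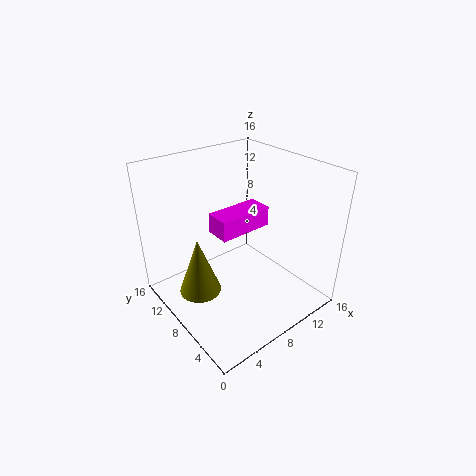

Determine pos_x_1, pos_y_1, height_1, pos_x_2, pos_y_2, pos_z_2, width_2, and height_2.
pos_x_1 = 4.5, pos_y_1 = 11, height_1 = 7, pos_x_2 = 4, pos_y_2 = 5, pos_z_2 = 10.5, width_2 = 5.5, height_2 = 2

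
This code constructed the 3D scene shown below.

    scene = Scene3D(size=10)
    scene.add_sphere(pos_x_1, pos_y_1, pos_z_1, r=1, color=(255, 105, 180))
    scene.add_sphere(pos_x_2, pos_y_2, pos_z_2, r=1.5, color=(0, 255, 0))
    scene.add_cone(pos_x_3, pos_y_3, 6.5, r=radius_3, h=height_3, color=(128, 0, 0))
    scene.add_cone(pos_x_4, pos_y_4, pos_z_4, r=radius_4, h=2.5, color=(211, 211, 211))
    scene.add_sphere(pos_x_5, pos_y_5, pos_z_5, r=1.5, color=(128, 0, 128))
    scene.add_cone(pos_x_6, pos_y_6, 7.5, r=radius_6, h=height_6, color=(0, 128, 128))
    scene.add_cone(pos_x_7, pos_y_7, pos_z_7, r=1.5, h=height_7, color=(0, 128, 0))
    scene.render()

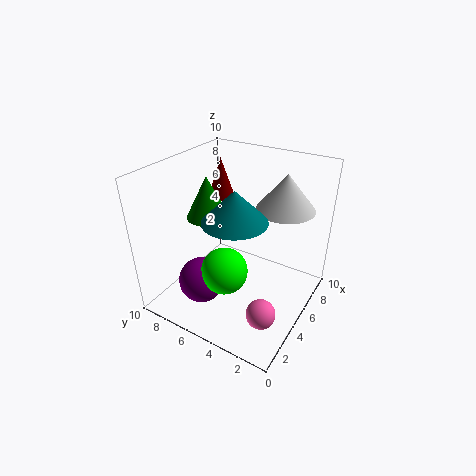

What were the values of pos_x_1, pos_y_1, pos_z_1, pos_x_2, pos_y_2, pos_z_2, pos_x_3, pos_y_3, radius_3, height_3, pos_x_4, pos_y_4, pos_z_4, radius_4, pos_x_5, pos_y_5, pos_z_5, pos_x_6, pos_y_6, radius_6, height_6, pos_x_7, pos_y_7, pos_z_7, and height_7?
pos_x_1 = 3
pos_y_1 = 2
pos_z_1 = 1
pos_x_2 = 2.5
pos_y_2 = 4.5
pos_z_2 = 4
pos_x_3 = 7.5
pos_y_3 = 8
radius_3 = 1
height_3 = 3
pos_x_4 = 7
pos_y_4 = 2.5
pos_z_4 = 7
radius_4 = 2
pos_x_5 = 2
pos_y_5 = 6
pos_z_5 = 3
pos_x_6 = 3
pos_y_6 = 4
radius_6 = 2
height_6 = 2
pos_x_7 = 5
pos_y_7 = 7.5
pos_z_7 = 6
height_7 = 3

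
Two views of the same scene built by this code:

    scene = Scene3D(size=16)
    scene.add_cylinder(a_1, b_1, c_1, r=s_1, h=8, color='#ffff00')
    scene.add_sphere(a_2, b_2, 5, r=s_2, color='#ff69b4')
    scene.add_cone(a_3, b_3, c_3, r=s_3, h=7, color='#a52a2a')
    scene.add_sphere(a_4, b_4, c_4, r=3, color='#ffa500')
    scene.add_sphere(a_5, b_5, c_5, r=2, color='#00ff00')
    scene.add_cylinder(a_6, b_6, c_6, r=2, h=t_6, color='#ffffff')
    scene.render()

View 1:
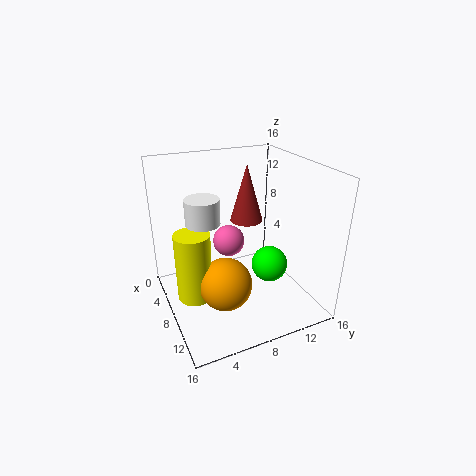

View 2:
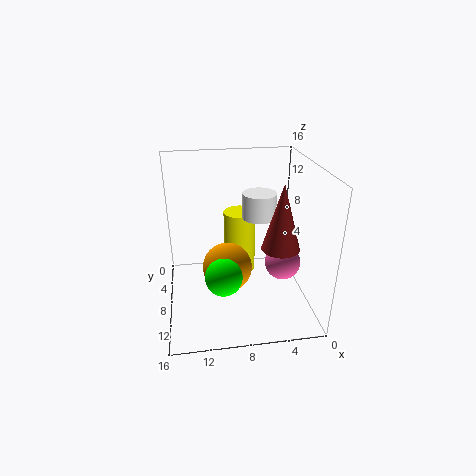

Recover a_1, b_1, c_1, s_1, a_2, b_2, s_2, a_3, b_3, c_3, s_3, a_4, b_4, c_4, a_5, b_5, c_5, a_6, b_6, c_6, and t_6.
a_1 = 7; b_1 = 3; c_1 = 1; s_1 = 2; a_2 = 3; b_2 = 9; s_2 = 2; a_3 = 4; b_3 = 11; c_3 = 8; s_3 = 2; a_4 = 9; b_4 = 6; c_4 = 3; a_5 = 10; b_5 = 11; c_5 = 5; a_6 = 5; b_6 = 5; c_6 = 9; t_6 = 3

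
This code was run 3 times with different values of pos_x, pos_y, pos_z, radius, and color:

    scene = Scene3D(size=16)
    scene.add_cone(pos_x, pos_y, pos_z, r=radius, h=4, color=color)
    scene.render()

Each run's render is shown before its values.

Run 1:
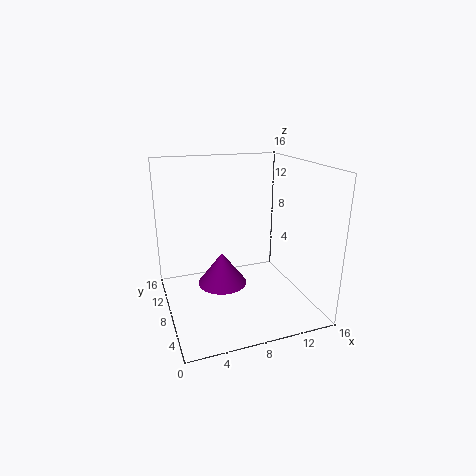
pos_x = 7; pos_y = 11; pos_z = 1; radius = 3; color = 'purple'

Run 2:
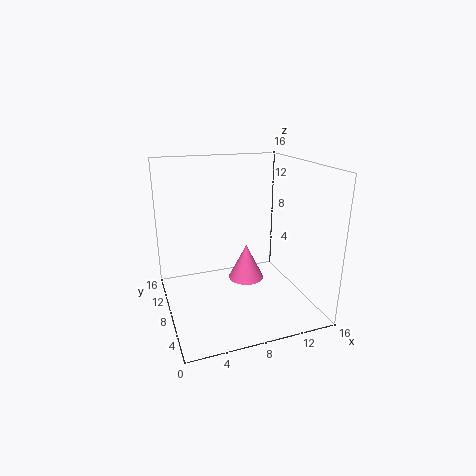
pos_x = 9; pos_y = 8; pos_z = 3; radius = 2; color = 'hotpink'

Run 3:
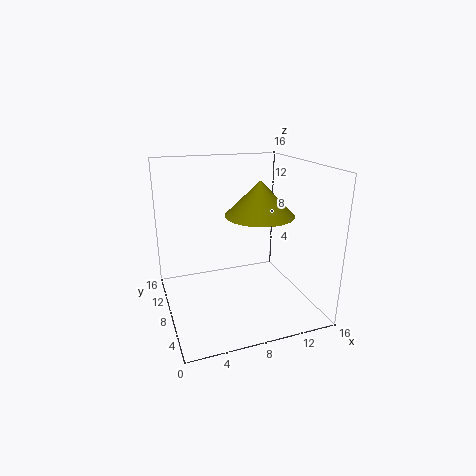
pos_x = 11; pos_y = 9; pos_z = 10; radius = 4; color = 'olive'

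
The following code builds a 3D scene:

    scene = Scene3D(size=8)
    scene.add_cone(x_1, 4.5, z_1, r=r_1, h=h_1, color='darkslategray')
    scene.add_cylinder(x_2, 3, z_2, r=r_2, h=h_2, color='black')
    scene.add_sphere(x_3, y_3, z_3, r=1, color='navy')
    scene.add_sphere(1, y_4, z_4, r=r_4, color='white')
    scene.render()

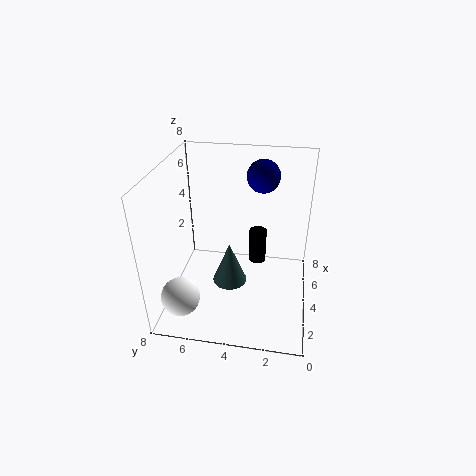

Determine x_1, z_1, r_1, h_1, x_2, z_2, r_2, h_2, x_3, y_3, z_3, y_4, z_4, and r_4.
x_1 = 4
z_1 = 1
r_1 = 1
h_1 = 2.5
x_2 = 5
z_2 = 2
r_2 = 0.5
h_2 = 2
x_3 = 7
y_3 = 3
z_3 = 6.5
y_4 = 6.5
z_4 = 2
r_4 = 1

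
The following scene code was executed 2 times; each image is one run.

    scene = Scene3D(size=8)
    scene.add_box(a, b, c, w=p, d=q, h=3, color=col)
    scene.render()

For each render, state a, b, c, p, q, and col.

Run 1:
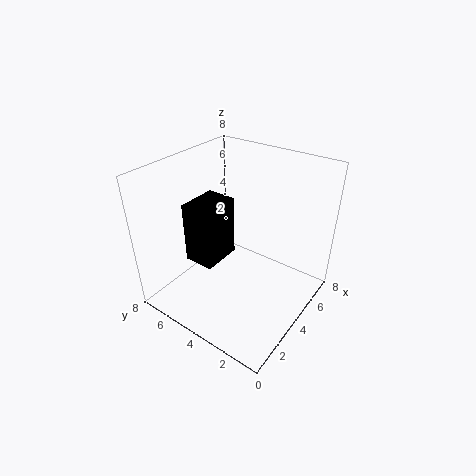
a = 1
b = 3.5
c = 4
p = 2
q = 1.5
col = 'black'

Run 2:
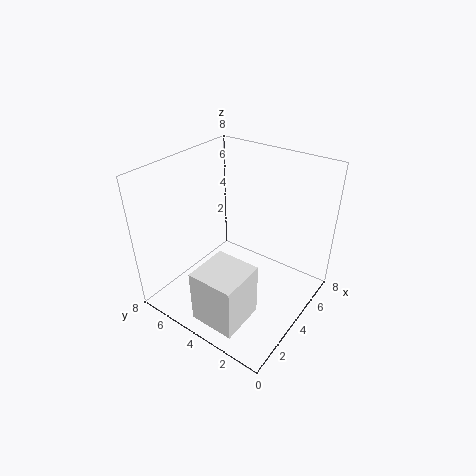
a = 0.5
b = 2
c = 0.5
p = 2.5
q = 2.5
col = 'white'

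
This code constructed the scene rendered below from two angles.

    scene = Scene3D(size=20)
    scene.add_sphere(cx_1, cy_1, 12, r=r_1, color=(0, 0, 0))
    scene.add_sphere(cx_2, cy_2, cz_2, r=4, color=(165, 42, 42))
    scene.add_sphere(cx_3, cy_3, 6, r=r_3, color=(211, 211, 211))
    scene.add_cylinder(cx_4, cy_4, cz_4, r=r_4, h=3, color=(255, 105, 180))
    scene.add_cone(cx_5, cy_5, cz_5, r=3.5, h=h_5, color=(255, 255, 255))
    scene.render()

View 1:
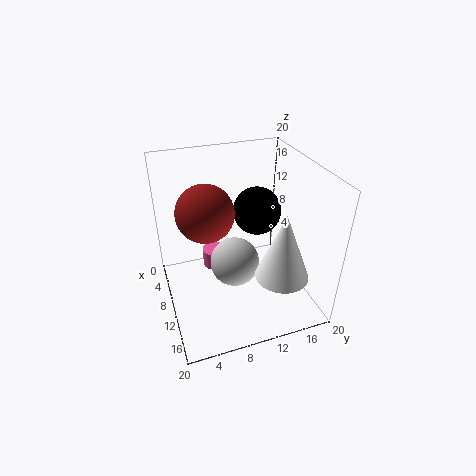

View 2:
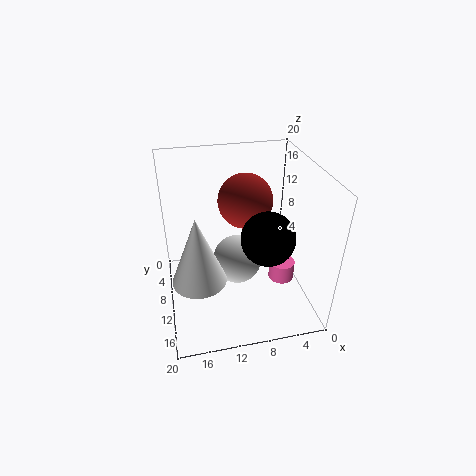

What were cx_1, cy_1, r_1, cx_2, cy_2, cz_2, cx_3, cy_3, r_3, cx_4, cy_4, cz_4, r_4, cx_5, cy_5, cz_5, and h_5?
cx_1 = 7
cy_1 = 14
r_1 = 3.5
cx_2 = 8
cy_2 = 6
cz_2 = 13.5
cx_3 = 10
cy_3 = 9.5
r_3 = 3.5
cx_4 = 2.5
cy_4 = 8.5
cz_4 = 0.5
r_4 = 2
cx_5 = 16
cy_5 = 14
cz_5 = 7
h_5 = 9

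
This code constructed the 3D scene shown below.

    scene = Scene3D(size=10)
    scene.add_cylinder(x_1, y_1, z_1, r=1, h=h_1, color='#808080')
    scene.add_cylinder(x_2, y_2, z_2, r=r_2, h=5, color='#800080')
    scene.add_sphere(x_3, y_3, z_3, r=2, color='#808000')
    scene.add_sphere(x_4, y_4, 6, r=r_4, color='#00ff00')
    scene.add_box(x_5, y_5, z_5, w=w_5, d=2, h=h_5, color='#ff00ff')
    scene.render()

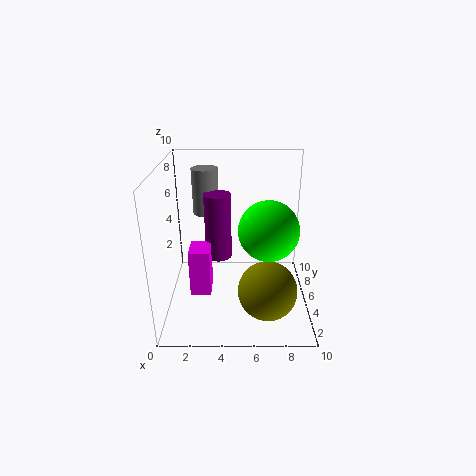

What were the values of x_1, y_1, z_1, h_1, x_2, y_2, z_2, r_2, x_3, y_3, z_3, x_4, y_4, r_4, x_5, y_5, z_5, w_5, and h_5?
x_1 = 2.5; y_1 = 8.5; z_1 = 5.5; h_1 = 3.5; x_2 = 3.5; y_2 = 7; z_2 = 2.5; r_2 = 1; x_3 = 7; y_3 = 3; z_3 = 2; x_4 = 7; y_4 = 4; r_4 = 2; x_5 = 1.5; y_5 = 4.5; z_5 = 0.5; w_5 = 1.5; h_5 = 3.5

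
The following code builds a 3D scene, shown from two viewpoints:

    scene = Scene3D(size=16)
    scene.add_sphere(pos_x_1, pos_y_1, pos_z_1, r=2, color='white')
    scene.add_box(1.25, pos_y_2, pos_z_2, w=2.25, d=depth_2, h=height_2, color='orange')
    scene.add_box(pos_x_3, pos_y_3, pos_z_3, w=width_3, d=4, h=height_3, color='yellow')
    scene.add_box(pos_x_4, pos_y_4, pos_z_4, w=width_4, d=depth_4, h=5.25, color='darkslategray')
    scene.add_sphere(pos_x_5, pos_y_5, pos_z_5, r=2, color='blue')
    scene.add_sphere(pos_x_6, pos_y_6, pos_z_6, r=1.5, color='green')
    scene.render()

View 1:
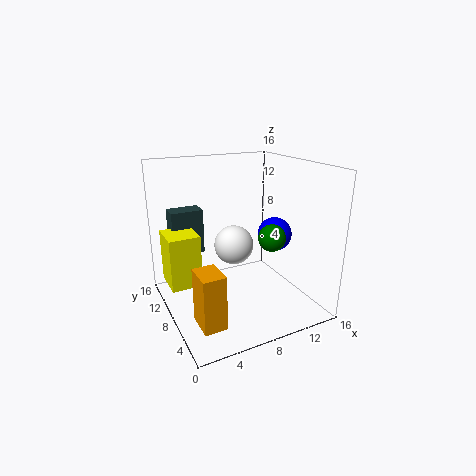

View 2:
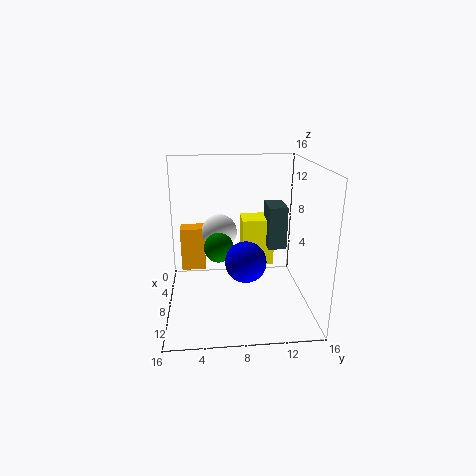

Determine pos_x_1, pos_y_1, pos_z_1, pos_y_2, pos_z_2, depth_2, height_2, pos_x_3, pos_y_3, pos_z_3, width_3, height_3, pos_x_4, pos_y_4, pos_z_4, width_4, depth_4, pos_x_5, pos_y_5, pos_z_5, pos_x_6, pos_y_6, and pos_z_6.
pos_x_1 = 6.5
pos_y_1 = 6
pos_z_1 = 8.25
pos_y_2 = 1.25
pos_z_2 = 2
depth_2 = 3
height_2 = 5.5
pos_x_3 = 0.5
pos_y_3 = 9
pos_z_3 = 2.5
width_3 = 3.5
height_3 = 6
pos_x_4 = 1.75
pos_y_4 = 12
pos_z_4 = 5.25
width_4 = 3.75
depth_4 = 2.25
pos_x_5 = 13
pos_y_5 = 8.25
pos_z_5 = 7.5
pos_x_6 = 11
pos_y_6 = 5.75
pos_z_6 = 8.25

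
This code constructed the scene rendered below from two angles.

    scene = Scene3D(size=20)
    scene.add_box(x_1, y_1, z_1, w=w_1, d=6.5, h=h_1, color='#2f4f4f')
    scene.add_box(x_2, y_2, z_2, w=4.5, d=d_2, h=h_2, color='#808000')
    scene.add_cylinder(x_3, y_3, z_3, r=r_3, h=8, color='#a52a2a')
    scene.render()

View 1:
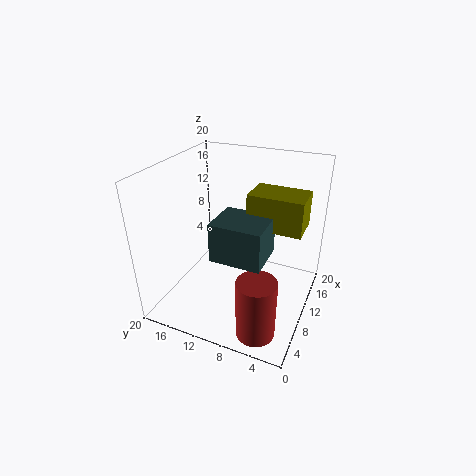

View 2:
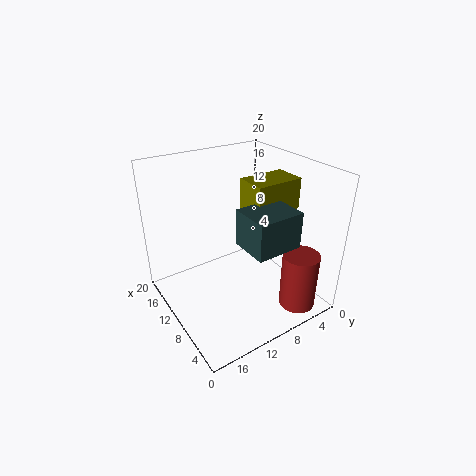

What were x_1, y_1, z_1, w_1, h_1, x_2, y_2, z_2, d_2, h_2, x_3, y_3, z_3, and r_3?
x_1 = 3.5, y_1 = 4.5, z_1 = 10, w_1 = 5.5, h_1 = 5, x_2 = 8, y_2 = 1, z_2 = 13, d_2 = 7, h_2 = 4.5, x_3 = 3, y_3 = 4.5, z_3 = 1, r_3 = 2.5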